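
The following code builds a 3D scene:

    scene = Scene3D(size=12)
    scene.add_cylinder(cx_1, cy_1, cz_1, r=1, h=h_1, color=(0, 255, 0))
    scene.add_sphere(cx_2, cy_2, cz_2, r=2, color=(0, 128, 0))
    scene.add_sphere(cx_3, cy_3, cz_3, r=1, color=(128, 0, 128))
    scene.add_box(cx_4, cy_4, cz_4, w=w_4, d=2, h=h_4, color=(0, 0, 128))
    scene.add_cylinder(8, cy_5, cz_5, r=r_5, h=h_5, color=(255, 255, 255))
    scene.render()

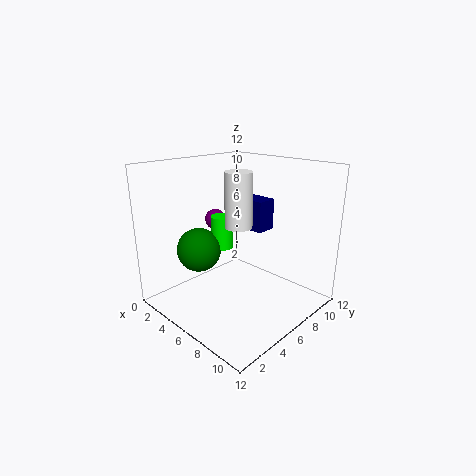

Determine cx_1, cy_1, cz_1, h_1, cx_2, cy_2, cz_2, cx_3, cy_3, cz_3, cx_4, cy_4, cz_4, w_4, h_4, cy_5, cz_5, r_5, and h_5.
cx_1 = 3; cy_1 = 7; cz_1 = 4; h_1 = 3; cx_2 = 2; cy_2 = 5; cz_2 = 4; cx_3 = 1; cy_3 = 8; cz_3 = 6; cx_4 = 1; cy_4 = 10; cz_4 = 5; w_4 = 4; h_4 = 3; cy_5 = 4; cz_5 = 8; r_5 = 1; h_5 = 4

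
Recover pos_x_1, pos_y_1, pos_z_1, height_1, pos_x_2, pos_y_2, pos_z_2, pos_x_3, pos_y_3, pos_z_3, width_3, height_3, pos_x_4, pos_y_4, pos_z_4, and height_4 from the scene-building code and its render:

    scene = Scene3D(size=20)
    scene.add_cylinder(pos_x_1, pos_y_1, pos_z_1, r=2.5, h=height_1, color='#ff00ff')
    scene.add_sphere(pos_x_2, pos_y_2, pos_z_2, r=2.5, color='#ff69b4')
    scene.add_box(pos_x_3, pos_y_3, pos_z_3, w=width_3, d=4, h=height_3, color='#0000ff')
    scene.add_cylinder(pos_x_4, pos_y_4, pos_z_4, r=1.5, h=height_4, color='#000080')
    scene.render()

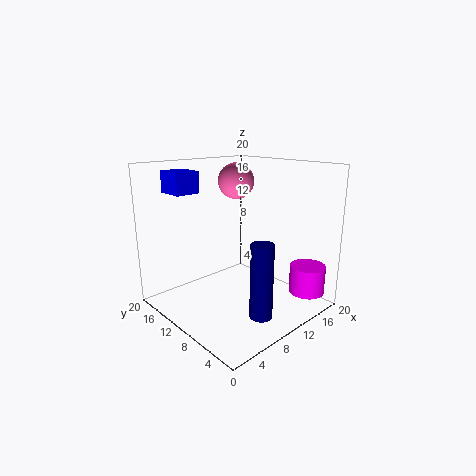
pos_x_1 = 17, pos_y_1 = 3, pos_z_1 = 2, height_1 = 4, pos_x_2 = 11.5, pos_y_2 = 12, pos_z_2 = 17.5, pos_x_3 = 3.5, pos_y_3 = 14.5, pos_z_3 = 16, width_3 = 3.5, height_3 = 3, pos_x_4 = 8.5, pos_y_4 = 4, pos_z_4 = 1, height_4 = 10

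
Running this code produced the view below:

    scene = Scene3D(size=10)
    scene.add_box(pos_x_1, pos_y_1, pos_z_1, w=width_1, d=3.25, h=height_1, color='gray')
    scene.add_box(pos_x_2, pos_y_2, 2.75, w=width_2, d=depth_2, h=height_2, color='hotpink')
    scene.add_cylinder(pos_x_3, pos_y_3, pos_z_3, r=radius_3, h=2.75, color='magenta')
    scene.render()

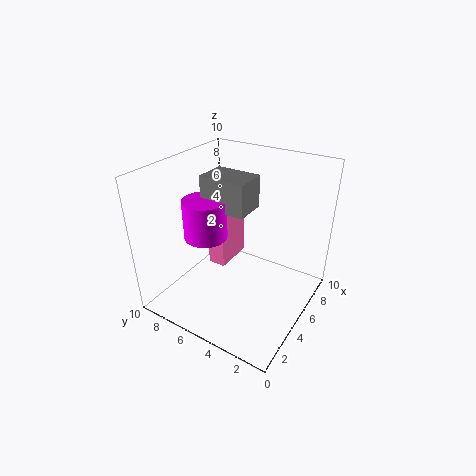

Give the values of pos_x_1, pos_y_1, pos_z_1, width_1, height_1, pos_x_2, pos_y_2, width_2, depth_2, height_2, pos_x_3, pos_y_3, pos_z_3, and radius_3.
pos_x_1 = 4.25
pos_y_1 = 4.25
pos_z_1 = 7
width_1 = 2.25
height_1 = 2.25
pos_x_2 = 4.25
pos_y_2 = 5.75
width_2 = 2.75
depth_2 = 1.25
height_2 = 4
pos_x_3 = 4
pos_y_3 = 7
pos_z_3 = 5
radius_3 = 1.5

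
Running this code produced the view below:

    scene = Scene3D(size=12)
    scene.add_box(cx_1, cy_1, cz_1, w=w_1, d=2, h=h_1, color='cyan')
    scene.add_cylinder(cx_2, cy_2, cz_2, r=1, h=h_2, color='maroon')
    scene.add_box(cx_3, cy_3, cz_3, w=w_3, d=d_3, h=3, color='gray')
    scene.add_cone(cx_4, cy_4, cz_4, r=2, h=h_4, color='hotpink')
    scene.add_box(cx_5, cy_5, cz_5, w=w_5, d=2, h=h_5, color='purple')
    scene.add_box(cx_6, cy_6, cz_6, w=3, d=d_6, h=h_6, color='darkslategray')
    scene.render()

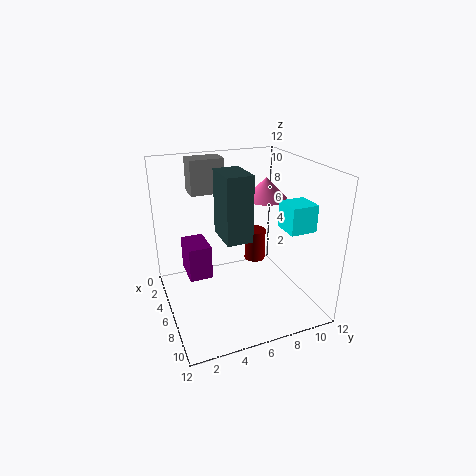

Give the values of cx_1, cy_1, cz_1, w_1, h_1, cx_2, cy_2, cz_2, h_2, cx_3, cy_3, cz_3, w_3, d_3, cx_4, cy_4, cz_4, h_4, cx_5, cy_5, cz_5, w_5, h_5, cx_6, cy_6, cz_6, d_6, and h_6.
cx_1 = 9; cy_1 = 8; cz_1 = 8; w_1 = 2; h_1 = 2; cx_2 = 3; cy_2 = 9; cz_2 = 2; h_2 = 3; cx_3 = 1; cy_3 = 3; cz_3 = 9; w_3 = 2; d_3 = 3; cx_4 = 3; cy_4 = 10; cz_4 = 8; h_4 = 2; cx_5 = 2; cy_5 = 2; cz_5 = 2; w_5 = 3; h_5 = 3; cx_6 = 6; cy_6 = 4; cz_6 = 7; d_6 = 2; h_6 = 5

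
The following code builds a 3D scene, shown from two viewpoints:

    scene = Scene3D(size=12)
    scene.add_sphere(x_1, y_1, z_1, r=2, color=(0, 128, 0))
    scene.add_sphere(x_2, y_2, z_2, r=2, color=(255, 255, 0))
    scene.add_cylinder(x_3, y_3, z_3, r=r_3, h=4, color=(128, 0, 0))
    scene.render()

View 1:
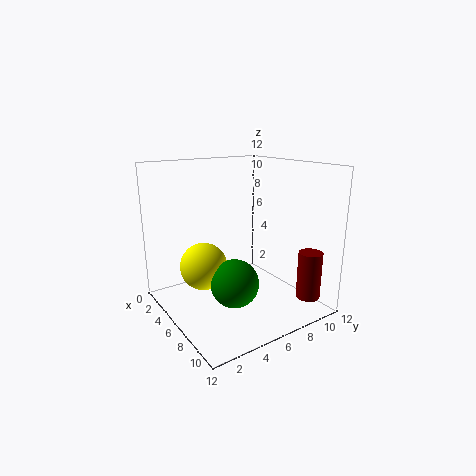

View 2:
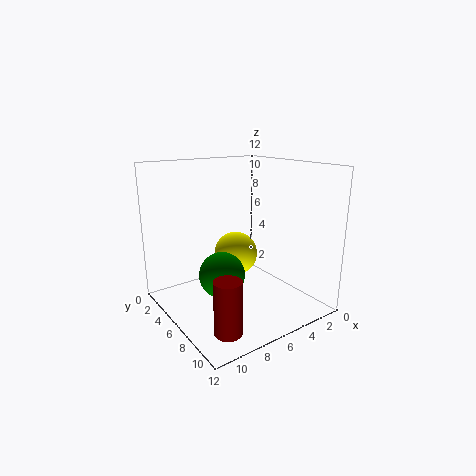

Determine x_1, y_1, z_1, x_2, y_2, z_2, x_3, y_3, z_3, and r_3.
x_1 = 7
y_1 = 5
z_1 = 2.5
x_2 = 4.5
y_2 = 3.5
z_2 = 3.5
x_3 = 10
y_3 = 10.5
z_3 = 1
r_3 = 1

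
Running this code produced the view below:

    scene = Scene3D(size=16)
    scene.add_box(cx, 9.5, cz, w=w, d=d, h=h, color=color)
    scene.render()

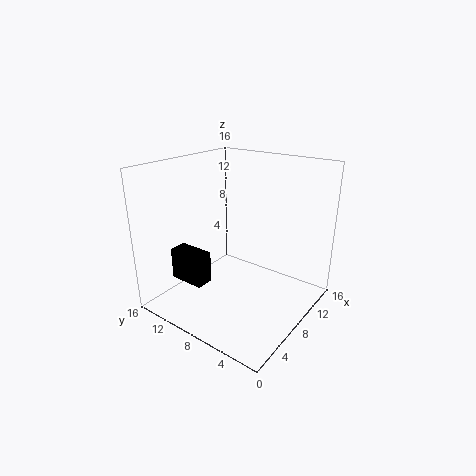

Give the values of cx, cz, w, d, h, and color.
cx = 3, cz = 3.5, w = 2, d = 4, h = 3.5, color = 'black'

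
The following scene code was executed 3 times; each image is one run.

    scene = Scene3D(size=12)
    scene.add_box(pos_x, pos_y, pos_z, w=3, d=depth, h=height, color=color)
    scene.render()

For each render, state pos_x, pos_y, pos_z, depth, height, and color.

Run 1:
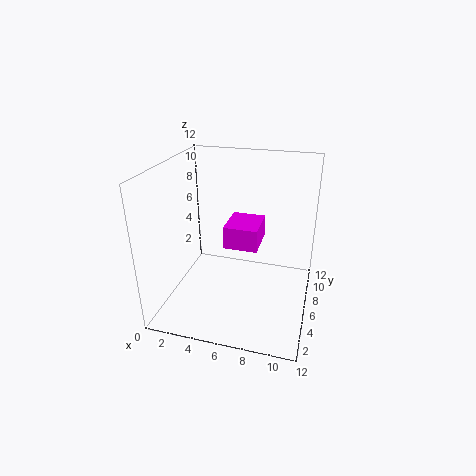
pos_x = 4.5, pos_y = 6.5, pos_z = 4.5, depth = 3.5, height = 2, color = 'magenta'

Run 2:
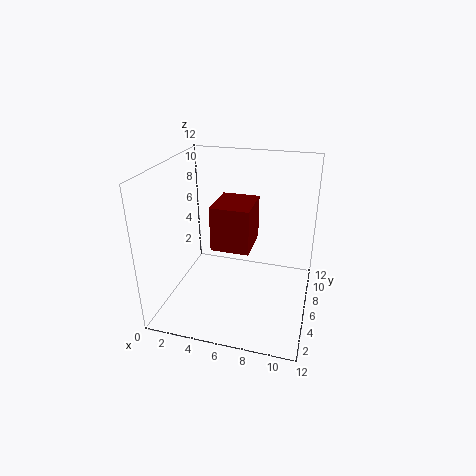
pos_x = 4.5, pos_y = 3.5, pos_z = 6, depth = 3.5, height = 3.5, color = 'maroon'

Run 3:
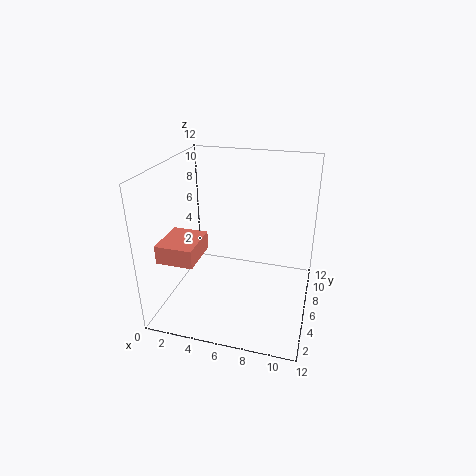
pos_x = 0.5, pos_y = 2, pos_z = 5, depth = 3.5, height = 1.5, color = 'salmon'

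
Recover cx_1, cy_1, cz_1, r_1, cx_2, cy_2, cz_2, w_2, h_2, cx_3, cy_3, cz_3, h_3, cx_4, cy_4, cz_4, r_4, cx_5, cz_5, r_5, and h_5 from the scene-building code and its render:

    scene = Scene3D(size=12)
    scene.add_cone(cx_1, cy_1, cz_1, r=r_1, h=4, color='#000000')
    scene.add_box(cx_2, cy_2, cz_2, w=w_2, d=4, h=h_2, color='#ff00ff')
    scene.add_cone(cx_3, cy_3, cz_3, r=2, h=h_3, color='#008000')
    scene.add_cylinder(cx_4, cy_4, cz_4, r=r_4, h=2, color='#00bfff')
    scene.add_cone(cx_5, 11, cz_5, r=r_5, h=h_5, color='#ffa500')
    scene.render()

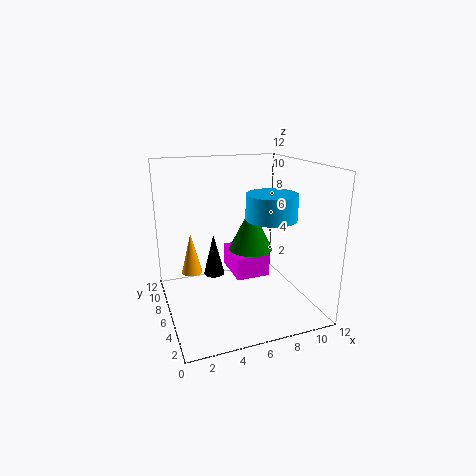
cx_1 = 5, cy_1 = 10, cz_1 = 1, r_1 = 1, cx_2 = 6, cy_2 = 6, cz_2 = 2, w_2 = 3, h_2 = 2, cx_3 = 8, cy_3 = 8, cz_3 = 4, h_3 = 4, cx_4 = 8, cy_4 = 4, cz_4 = 8, r_4 = 2, cx_5 = 3, cz_5 = 1, r_5 = 1, h_5 = 4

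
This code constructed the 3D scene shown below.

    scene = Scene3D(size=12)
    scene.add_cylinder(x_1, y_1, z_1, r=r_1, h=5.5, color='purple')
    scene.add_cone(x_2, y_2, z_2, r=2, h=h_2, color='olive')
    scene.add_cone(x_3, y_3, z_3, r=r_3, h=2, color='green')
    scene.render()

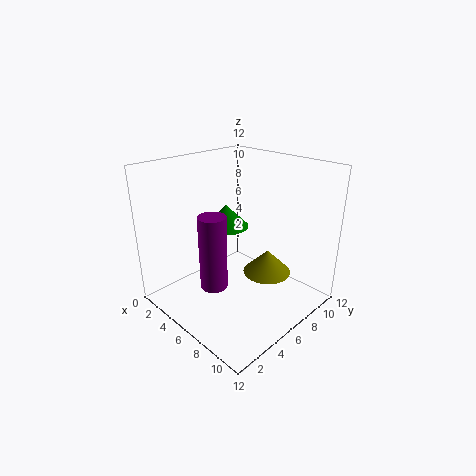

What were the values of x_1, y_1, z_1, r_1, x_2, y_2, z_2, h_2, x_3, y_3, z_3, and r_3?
x_1 = 7.5, y_1 = 2, z_1 = 4, r_1 = 1, x_2 = 8, y_2 = 7.5, z_2 = 3, h_2 = 2, x_3 = 3.5, y_3 = 7, z_3 = 6, r_3 = 2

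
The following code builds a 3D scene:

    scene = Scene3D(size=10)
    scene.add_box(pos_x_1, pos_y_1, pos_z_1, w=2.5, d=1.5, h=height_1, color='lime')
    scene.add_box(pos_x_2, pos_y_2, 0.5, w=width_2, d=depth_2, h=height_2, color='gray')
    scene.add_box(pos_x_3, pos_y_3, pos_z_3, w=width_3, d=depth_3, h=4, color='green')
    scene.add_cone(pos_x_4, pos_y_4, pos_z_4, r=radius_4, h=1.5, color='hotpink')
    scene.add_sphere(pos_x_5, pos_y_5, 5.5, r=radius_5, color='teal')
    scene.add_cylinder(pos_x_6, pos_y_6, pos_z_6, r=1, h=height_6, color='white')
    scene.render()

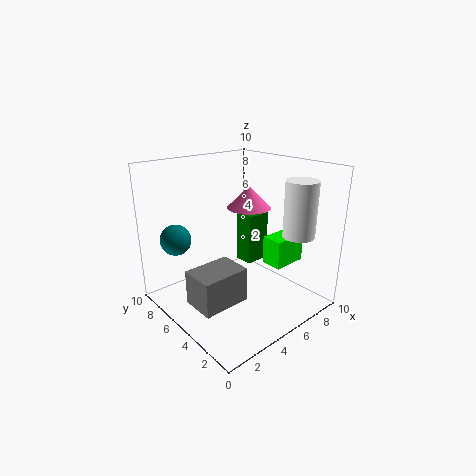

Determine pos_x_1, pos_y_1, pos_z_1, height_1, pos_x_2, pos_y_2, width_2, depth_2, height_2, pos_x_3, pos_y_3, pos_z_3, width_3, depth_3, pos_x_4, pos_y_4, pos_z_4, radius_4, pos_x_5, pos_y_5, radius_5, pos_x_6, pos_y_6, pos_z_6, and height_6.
pos_x_1 = 6.5; pos_y_1 = 2.5; pos_z_1 = 3; height_1 = 2; pos_x_2 = 1.5; pos_y_2 = 4; width_2 = 3.5; depth_2 = 2.5; height_2 = 2.5; pos_x_3 = 7.5; pos_y_3 = 6.5; pos_z_3 = 1.5; width_3 = 2; depth_3 = 1.5; pos_x_4 = 6; pos_y_4 = 5; pos_z_4 = 7; radius_4 = 1.5; pos_x_5 = 1; pos_y_5 = 6.5; radius_5 = 1; pos_x_6 = 6.5; pos_y_6 = 1; pos_z_6 = 6; height_6 = 3.5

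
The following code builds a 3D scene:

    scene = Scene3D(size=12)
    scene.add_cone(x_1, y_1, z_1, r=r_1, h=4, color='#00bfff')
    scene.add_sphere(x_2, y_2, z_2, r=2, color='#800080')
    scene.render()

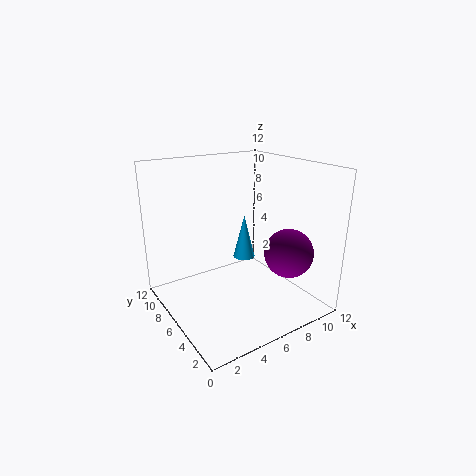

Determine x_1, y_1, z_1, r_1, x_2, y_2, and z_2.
x_1 = 8; y_1 = 8; z_1 = 3; r_1 = 1; x_2 = 9; y_2 = 3; z_2 = 5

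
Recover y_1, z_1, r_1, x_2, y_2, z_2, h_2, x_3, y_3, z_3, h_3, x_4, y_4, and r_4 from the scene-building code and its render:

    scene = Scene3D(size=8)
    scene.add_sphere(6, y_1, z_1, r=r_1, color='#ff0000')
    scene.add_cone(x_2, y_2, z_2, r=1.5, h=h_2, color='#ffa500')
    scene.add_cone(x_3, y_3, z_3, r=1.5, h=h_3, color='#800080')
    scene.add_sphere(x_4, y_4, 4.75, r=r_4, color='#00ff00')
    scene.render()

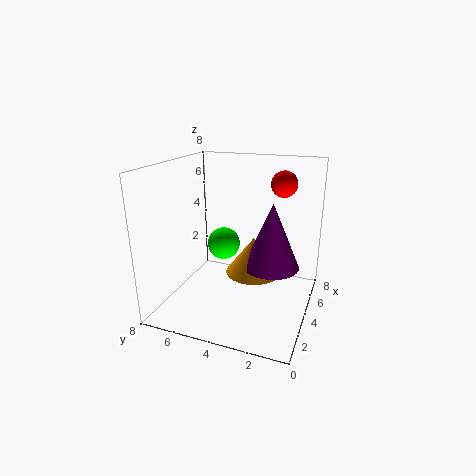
y_1 = 2, z_1 = 6.75, r_1 = 0.75, x_2 = 3.75, y_2 = 3, z_2 = 2.25, h_2 = 2, x_3 = 3.75, y_3 = 2, z_3 = 2.75, h_3 = 3.5, x_4 = 1.5, y_4 = 3.75, r_4 = 0.75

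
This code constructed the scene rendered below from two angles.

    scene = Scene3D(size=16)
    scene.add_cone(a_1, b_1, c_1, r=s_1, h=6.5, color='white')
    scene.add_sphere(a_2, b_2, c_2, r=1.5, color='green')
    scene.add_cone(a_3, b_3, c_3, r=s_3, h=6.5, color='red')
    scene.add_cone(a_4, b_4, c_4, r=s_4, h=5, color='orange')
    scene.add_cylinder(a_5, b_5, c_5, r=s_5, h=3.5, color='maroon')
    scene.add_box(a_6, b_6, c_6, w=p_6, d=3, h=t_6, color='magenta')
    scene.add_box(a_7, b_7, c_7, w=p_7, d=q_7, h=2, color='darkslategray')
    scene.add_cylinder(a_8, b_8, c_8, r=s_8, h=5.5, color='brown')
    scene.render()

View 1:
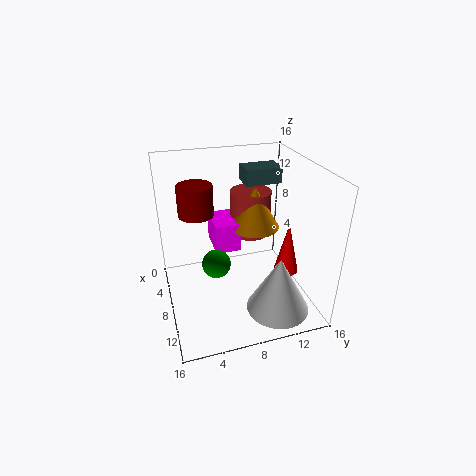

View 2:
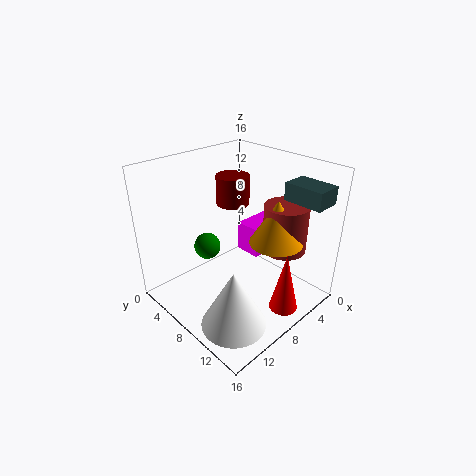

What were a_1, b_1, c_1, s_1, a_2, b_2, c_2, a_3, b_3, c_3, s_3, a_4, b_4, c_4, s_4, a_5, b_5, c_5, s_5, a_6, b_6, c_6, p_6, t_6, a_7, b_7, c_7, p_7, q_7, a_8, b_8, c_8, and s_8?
a_1 = 12, b_1 = 11.5, c_1 = 0.5, s_1 = 3.5, a_2 = 10, b_2 = 5, c_2 = 6.5, a_3 = 7.5, b_3 = 14.5, c_3 = 2, s_3 = 1.5, a_4 = 5, b_4 = 11, c_4 = 7.5, s_4 = 3, a_5 = 5, b_5 = 4, c_5 = 10, s_5 = 2, a_6 = 1.5, b_6 = 6, c_6 = 5, p_6 = 4.5, t_6 = 3.5, a_7 = 0.5, b_7 = 10.5, c_7 = 12, p_7 = 3, q_7 = 4.5, a_8 = 3.5, b_8 = 11, c_8 = 6, s_8 = 2.5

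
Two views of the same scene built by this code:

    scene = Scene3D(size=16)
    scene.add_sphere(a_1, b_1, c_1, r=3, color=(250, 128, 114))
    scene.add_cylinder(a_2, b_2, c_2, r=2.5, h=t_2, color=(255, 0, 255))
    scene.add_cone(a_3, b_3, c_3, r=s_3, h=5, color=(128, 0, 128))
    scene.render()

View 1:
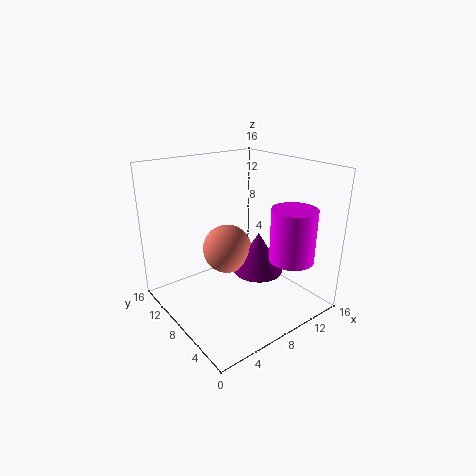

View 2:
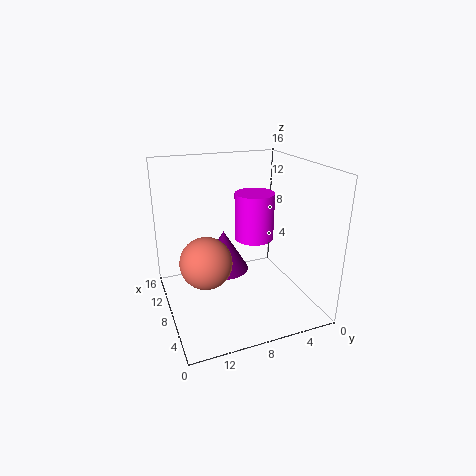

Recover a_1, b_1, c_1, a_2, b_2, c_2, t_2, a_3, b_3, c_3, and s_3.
a_1 = 9, b_1 = 11.5, c_1 = 5, a_2 = 12.5, b_2 = 4, c_2 = 5.5, t_2 = 6, a_3 = 11.5, b_3 = 8.5, c_3 = 2.5, s_3 = 3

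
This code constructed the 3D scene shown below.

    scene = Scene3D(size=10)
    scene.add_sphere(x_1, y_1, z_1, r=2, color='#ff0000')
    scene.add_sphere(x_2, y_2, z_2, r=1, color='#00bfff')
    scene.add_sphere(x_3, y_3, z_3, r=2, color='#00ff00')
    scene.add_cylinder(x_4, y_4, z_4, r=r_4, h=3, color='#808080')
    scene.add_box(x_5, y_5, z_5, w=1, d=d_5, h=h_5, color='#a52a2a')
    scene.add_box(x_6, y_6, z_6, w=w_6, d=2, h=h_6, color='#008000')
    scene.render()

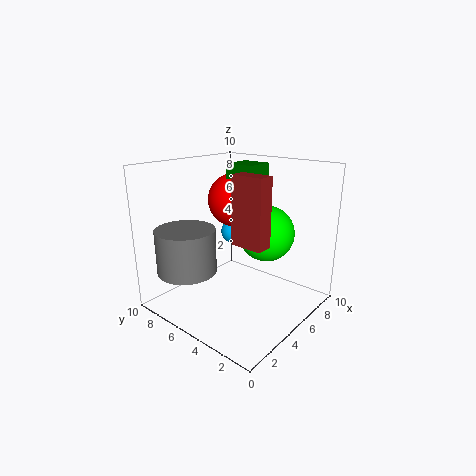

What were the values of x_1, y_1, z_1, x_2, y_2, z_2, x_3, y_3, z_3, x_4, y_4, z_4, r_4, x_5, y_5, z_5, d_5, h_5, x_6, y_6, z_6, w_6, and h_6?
x_1 = 7; y_1 = 7; z_1 = 7; x_2 = 8; y_2 = 8; z_2 = 4; x_3 = 7; y_3 = 4; z_3 = 5; x_4 = 2; y_4 = 7; z_4 = 3; r_4 = 2; x_5 = 2; y_5 = 1; z_5 = 6; d_5 = 2; h_5 = 4; x_6 = 5; y_6 = 4; z_6 = 9; w_6 = 2; h_6 = 1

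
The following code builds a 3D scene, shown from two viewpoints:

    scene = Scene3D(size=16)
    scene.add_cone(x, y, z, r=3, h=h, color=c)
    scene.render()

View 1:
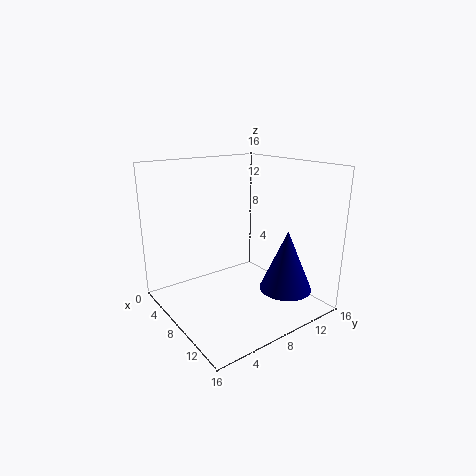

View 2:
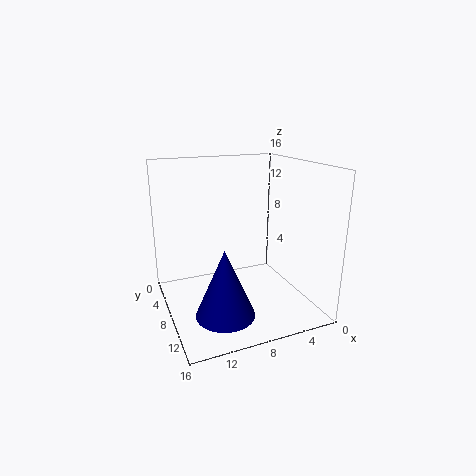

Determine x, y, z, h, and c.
x = 11.25, y = 12.5, z = 1.75, h = 7, c = 'navy'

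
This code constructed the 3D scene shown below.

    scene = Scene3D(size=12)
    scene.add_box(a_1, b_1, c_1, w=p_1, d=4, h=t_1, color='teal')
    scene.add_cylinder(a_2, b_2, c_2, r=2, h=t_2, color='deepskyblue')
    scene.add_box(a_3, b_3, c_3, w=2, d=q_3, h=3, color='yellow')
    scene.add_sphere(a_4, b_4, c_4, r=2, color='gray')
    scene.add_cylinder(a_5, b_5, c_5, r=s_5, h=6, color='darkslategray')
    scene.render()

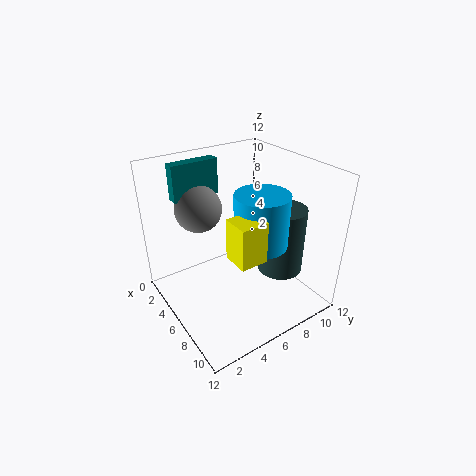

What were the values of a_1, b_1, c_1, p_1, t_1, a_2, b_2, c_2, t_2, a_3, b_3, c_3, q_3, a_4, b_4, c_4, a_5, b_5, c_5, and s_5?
a_1 = 2, b_1 = 2, c_1 = 9, p_1 = 1, t_1 = 3, a_2 = 9, b_2 = 6, c_2 = 7, t_2 = 4, a_3 = 9, b_3 = 3, c_3 = 7, q_3 = 2, a_4 = 3, b_4 = 4, c_4 = 8, a_5 = 7, b_5 = 10, c_5 = 2, s_5 = 2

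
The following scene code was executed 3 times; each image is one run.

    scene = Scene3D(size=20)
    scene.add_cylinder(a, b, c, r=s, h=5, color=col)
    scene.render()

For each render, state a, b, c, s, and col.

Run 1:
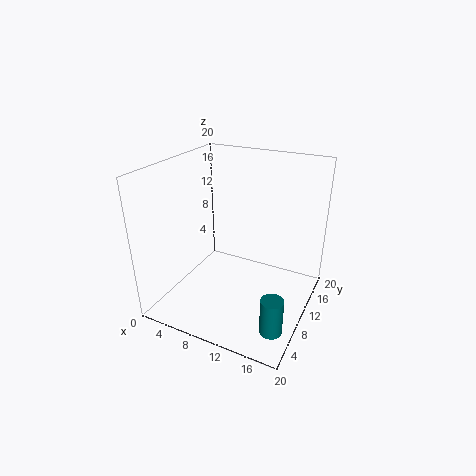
a = 17.25
b = 5
c = 0.25
s = 1.5
col = 'teal'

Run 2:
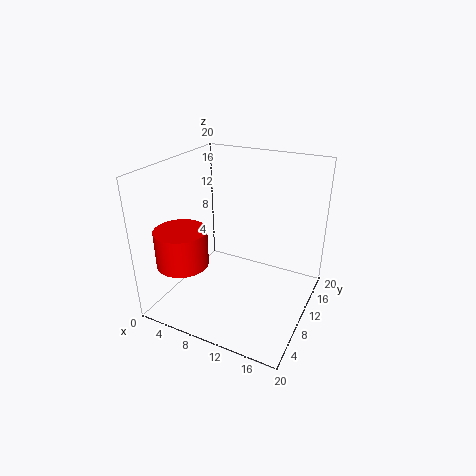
a = 4.25
b = 4.75
c = 7.25
s = 3.5
col = 'red'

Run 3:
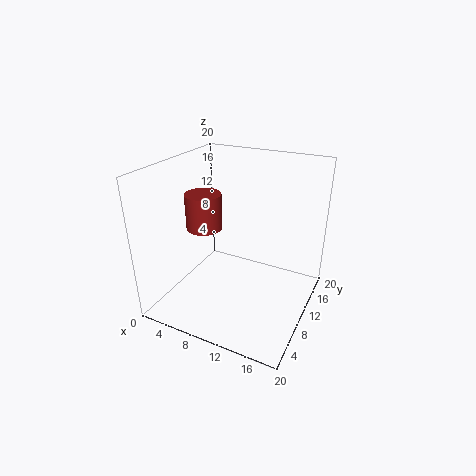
a = 5.25
b = 9
c = 11
s = 2.5
col = 'brown'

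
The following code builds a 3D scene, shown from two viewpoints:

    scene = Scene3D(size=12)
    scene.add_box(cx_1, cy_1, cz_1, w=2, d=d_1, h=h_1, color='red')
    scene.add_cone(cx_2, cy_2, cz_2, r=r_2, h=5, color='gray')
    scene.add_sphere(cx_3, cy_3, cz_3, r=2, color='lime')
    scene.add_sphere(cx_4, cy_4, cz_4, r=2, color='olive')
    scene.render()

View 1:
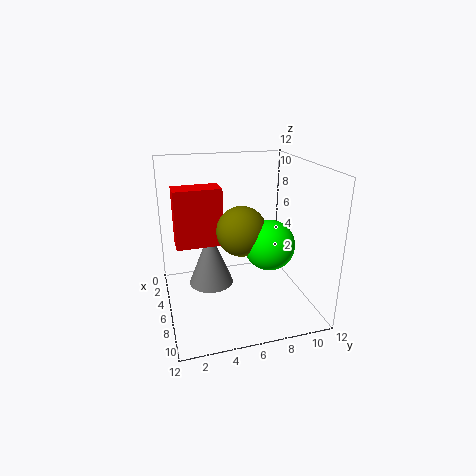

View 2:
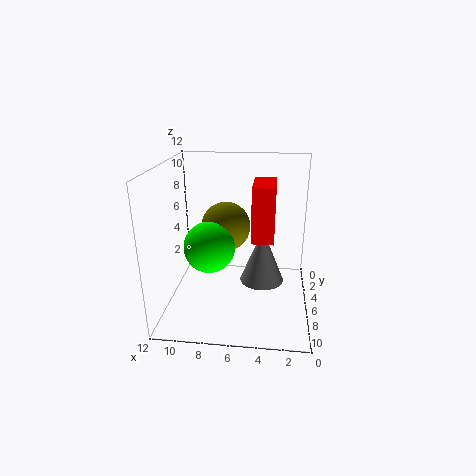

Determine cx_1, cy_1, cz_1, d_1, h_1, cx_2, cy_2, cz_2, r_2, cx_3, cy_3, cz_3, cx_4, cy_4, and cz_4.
cx_1 = 3, cy_1 = 1, cz_1 = 5, d_1 = 4, h_1 = 5, cx_2 = 4, cy_2 = 4, cz_2 = 1, r_2 = 2, cx_3 = 8, cy_3 = 8, cz_3 = 6, cx_4 = 7, cy_4 = 6, cz_4 = 7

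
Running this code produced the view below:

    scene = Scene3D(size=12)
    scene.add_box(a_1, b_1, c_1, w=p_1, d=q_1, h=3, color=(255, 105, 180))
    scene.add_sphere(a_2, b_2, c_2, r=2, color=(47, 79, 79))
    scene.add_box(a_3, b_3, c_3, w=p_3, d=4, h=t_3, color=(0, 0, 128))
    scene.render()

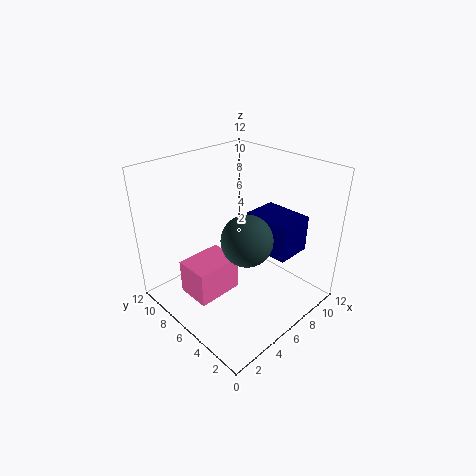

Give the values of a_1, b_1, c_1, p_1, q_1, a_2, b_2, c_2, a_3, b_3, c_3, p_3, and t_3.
a_1 = 2
b_1 = 6
c_1 = 1
p_1 = 4
q_1 = 3
a_2 = 5
b_2 = 4
c_2 = 7
a_3 = 7
b_3 = 2
c_3 = 5
p_3 = 3
t_3 = 3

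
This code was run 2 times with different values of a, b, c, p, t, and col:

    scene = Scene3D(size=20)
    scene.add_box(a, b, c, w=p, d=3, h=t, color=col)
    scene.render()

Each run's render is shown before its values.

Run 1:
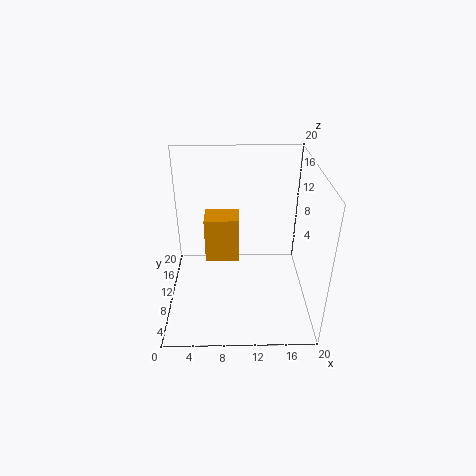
a = 6, b = 4, c = 10.5, p = 4, t = 5.5, col = 'orange'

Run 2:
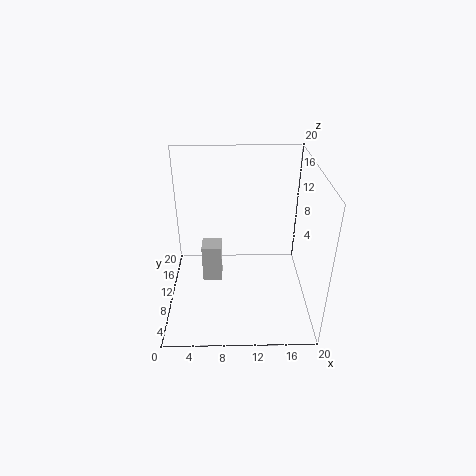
a = 4.5, b = 12.5, c = 0.5, p = 3, t = 6, col = 'lightgray'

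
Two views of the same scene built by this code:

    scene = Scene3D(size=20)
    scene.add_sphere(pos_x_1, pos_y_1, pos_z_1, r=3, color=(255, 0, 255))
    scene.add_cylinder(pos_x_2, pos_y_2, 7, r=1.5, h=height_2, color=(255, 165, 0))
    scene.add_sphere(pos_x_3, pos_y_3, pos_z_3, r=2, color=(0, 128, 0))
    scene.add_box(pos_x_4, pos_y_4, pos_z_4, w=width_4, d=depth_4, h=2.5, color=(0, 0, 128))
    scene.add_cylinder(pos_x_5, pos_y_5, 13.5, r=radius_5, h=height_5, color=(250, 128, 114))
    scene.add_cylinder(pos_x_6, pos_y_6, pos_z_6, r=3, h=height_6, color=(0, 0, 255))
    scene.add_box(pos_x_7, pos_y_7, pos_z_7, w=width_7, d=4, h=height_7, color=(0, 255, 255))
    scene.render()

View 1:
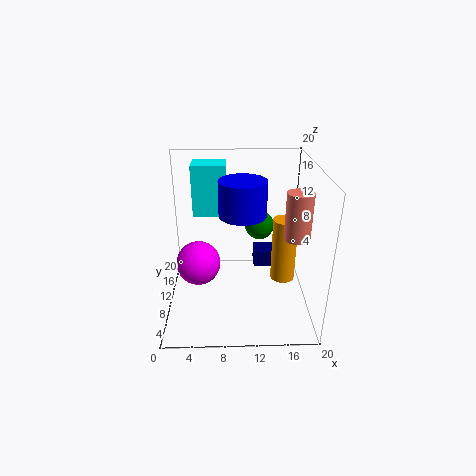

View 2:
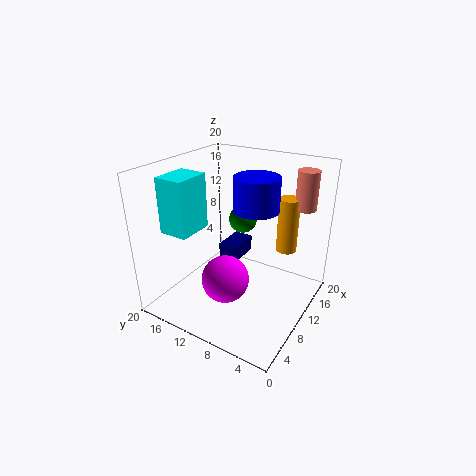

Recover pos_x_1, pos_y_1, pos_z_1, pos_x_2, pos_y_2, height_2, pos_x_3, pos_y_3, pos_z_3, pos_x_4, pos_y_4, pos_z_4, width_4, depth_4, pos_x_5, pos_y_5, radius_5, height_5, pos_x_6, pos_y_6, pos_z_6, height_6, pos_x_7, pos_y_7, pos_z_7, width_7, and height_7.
pos_x_1 = 4.5; pos_y_1 = 8.5; pos_z_1 = 7; pos_x_2 = 15.5; pos_y_2 = 5; height_2 = 8; pos_x_3 = 13; pos_y_3 = 11; pos_z_3 = 11.5; pos_x_4 = 12.5; pos_y_4 = 12; pos_z_4 = 4; width_4 = 5; depth_4 = 3; pos_x_5 = 16.5; pos_y_5 = 3; radius_5 = 1.5; height_5 = 5.5; pos_x_6 = 10.5; pos_y_6 = 7.5; pos_z_6 = 14.5; height_6 = 4.5; pos_x_7 = 3.5; pos_y_7 = 14; pos_z_7 = 11.5; width_7 = 5; height_7 = 7.5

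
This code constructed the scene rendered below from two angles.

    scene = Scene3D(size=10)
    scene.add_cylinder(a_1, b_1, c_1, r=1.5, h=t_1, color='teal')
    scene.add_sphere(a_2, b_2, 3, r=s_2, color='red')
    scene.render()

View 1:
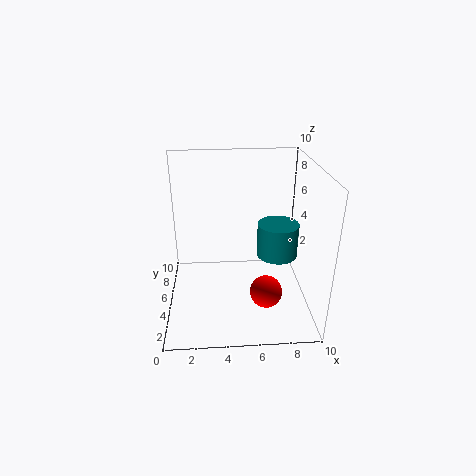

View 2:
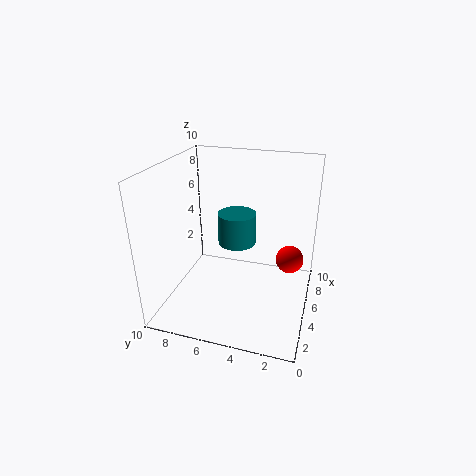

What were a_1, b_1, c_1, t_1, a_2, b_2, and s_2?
a_1 = 8, b_1 = 6, c_1 = 3, t_1 = 2.5, a_2 = 6.5, b_2 = 1.5, s_2 = 1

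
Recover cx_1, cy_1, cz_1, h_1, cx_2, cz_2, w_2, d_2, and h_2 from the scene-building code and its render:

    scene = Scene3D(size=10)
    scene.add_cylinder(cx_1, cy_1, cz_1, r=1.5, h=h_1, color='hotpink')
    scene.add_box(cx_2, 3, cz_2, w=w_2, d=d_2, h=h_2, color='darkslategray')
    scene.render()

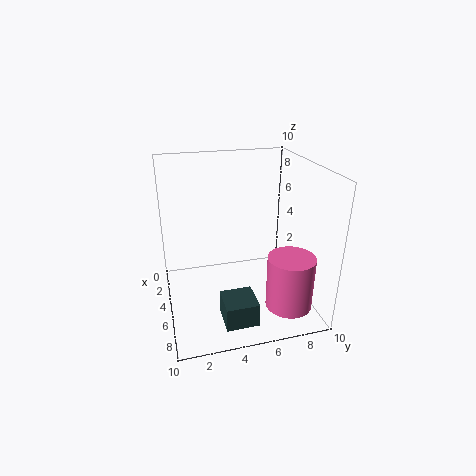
cx_1 = 8.5; cy_1 = 7.5; cz_1 = 1.5; h_1 = 3.5; cx_2 = 8; cz_2 = 1.5; w_2 = 2; d_2 = 2; h_2 = 1.5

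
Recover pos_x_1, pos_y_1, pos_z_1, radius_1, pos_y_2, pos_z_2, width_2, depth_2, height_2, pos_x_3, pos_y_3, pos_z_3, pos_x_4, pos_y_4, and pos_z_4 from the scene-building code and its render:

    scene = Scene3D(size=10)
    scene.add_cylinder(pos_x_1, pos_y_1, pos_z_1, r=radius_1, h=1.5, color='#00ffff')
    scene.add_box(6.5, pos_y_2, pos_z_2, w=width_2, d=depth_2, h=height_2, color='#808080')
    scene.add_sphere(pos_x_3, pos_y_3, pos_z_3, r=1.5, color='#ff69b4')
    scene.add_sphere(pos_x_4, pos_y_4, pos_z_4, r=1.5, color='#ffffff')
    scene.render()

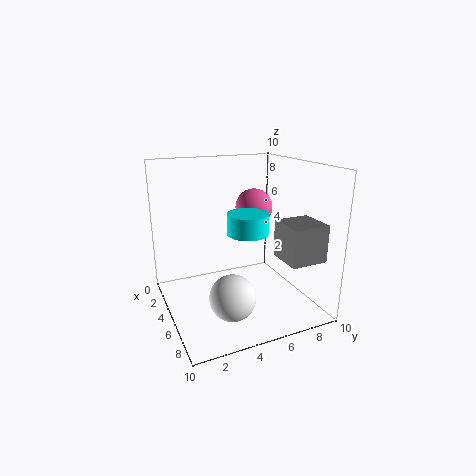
pos_x_1 = 4.5; pos_y_1 = 6; pos_z_1 = 5; radius_1 = 1.5; pos_y_2 = 7; pos_z_2 = 4; width_2 = 2.5; depth_2 = 2.5; height_2 = 2.5; pos_x_3 = 1.5; pos_y_3 = 8; pos_z_3 = 6; pos_x_4 = 7.5; pos_y_4 = 3.5; pos_z_4 = 2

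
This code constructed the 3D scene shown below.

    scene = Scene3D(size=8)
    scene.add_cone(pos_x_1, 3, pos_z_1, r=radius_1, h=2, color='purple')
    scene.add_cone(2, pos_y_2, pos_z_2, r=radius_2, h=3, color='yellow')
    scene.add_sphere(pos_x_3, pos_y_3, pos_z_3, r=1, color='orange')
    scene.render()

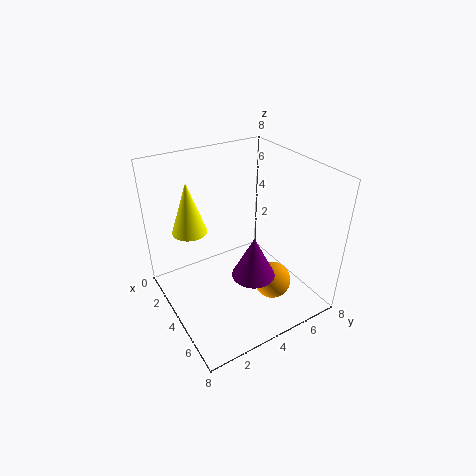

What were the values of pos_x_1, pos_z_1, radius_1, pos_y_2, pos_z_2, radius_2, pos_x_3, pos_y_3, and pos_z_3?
pos_x_1 = 7; pos_z_1 = 4; radius_1 = 1; pos_y_2 = 2; pos_z_2 = 4; radius_2 = 1; pos_x_3 = 6; pos_y_3 = 5; pos_z_3 = 2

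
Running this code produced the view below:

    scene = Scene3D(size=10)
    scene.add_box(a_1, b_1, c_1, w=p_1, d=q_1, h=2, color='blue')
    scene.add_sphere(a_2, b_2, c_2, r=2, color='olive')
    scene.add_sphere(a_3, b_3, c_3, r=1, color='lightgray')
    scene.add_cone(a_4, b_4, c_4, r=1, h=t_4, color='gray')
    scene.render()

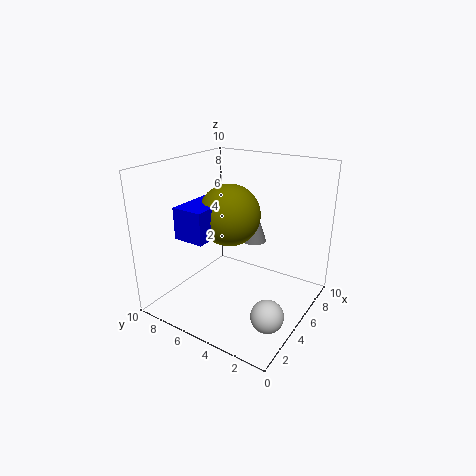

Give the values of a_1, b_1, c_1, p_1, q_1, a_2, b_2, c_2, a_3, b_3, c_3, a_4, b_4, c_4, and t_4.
a_1 = 1; b_1 = 5; c_1 = 6; p_1 = 3; q_1 = 2; a_2 = 4; b_2 = 5; c_2 = 7; a_3 = 2; b_3 = 1; c_3 = 2; a_4 = 9; b_4 = 6; c_4 = 3; t_4 = 3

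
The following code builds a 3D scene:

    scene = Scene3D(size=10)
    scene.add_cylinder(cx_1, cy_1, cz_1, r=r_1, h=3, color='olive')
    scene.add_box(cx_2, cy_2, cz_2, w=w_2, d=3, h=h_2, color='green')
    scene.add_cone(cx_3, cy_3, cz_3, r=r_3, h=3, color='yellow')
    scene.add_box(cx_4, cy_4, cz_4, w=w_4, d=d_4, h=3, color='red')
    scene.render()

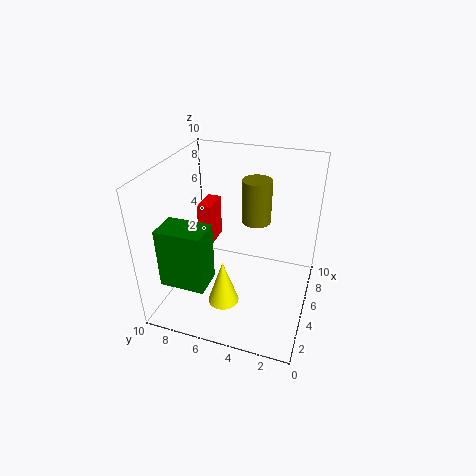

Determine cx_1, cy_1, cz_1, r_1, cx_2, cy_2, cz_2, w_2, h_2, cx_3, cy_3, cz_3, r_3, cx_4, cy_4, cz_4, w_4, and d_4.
cx_1 = 6; cy_1 = 4; cz_1 = 6; r_1 = 1; cx_2 = 1; cy_2 = 6; cz_2 = 3; w_2 = 2; h_2 = 4; cx_3 = 2; cy_3 = 5; cz_3 = 2; r_3 = 1; cx_4 = 5; cy_4 = 7; cz_4 = 4; w_4 = 2; d_4 = 1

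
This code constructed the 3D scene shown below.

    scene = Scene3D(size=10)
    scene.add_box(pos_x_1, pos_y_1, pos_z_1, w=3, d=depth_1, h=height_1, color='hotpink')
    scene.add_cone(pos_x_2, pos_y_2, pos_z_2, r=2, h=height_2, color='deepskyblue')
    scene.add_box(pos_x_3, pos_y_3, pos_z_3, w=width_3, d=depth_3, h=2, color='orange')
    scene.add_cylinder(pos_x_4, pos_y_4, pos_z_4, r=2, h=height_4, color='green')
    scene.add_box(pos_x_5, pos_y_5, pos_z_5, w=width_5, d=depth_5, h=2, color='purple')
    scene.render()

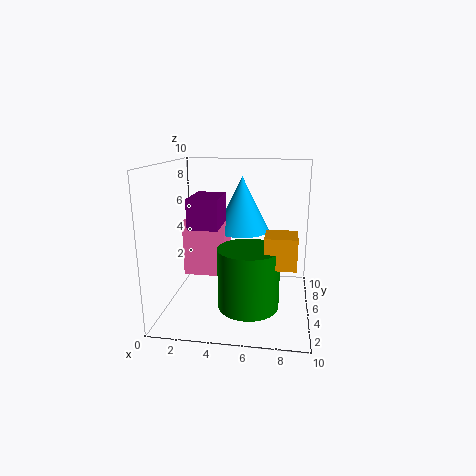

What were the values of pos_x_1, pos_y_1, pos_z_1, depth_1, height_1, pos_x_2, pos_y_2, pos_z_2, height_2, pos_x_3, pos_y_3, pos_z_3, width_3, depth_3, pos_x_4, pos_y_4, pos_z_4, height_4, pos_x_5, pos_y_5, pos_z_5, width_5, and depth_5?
pos_x_1 = 1
pos_y_1 = 5
pos_z_1 = 2
depth_1 = 3
height_1 = 4
pos_x_2 = 5
pos_y_2 = 7
pos_z_2 = 5
height_2 = 4
pos_x_3 = 7
pos_y_3 = 2
pos_z_3 = 4
width_3 = 2
depth_3 = 2
pos_x_4 = 6
pos_y_4 = 3
pos_z_4 = 1
height_4 = 4
pos_x_5 = 2
pos_y_5 = 3
pos_z_5 = 6
width_5 = 2
depth_5 = 3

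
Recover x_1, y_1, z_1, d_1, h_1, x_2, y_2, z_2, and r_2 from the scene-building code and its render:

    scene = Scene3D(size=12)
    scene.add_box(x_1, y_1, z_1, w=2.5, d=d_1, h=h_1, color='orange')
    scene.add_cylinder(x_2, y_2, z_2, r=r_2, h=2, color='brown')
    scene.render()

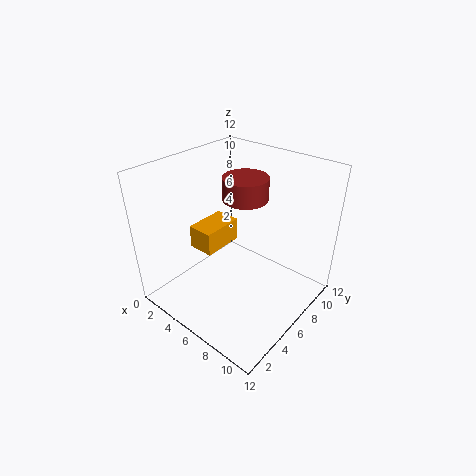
x_1 = 0.25
y_1 = 5.75
z_1 = 2.75
d_1 = 4
h_1 = 2.25
x_2 = 4.75
y_2 = 8.5
z_2 = 8.25
r_2 = 2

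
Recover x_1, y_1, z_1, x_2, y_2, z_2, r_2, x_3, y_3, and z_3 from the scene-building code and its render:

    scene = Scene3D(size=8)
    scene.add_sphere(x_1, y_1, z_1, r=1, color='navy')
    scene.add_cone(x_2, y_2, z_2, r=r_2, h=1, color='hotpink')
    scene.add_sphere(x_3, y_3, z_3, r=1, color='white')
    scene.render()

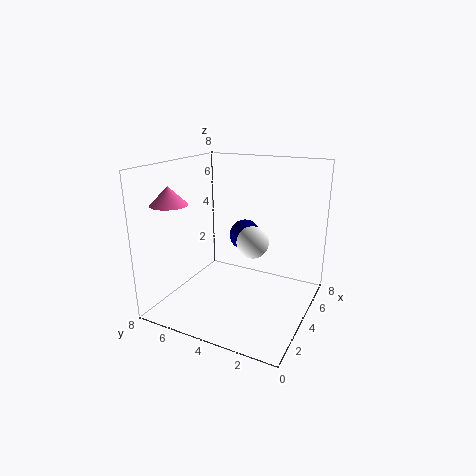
x_1 = 7; y_1 = 5; z_1 = 3; x_2 = 2; y_2 = 7; z_2 = 6; r_2 = 1; x_3 = 6; y_3 = 4; z_3 = 3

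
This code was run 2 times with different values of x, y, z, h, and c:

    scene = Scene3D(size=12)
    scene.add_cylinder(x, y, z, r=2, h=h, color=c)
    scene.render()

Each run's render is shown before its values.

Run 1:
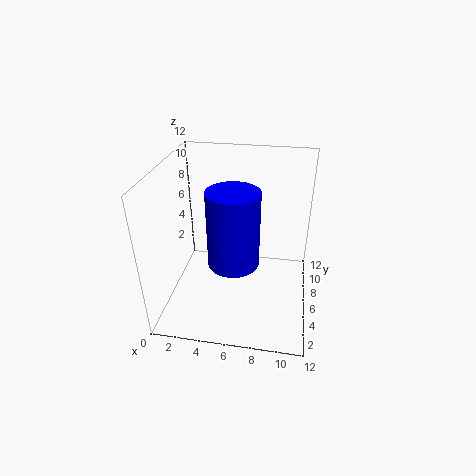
x = 6; y = 4; z = 5; h = 6; c = 'blue'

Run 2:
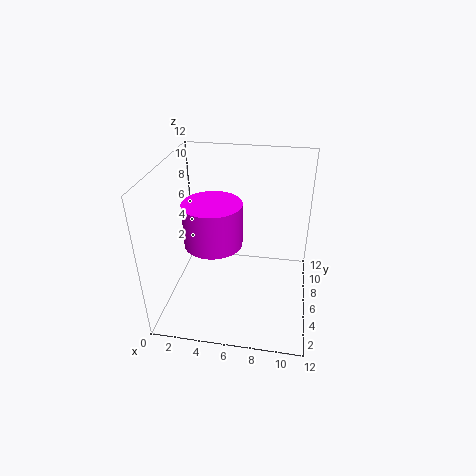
x = 5; y = 2; z = 8; h = 3; c = 'magenta'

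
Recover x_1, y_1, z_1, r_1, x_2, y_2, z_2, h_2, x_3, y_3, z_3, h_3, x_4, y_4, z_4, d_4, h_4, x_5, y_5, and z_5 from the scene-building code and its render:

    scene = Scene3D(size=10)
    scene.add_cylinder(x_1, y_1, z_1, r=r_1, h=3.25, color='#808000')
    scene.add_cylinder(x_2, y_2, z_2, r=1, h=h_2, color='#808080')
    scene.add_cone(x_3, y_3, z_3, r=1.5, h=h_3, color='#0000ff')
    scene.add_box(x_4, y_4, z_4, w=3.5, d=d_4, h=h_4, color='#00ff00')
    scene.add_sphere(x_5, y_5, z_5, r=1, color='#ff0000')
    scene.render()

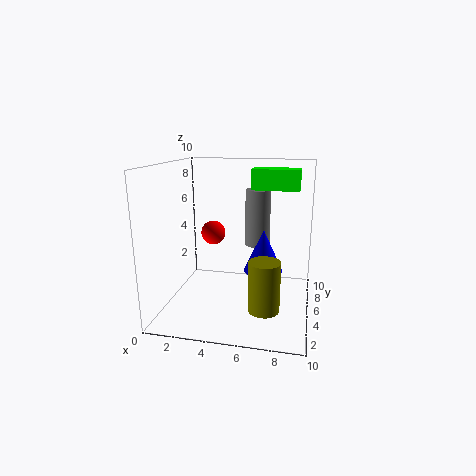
x_1 = 7.25; y_1 = 2.25; z_1 = 1.25; r_1 = 1; x_2 = 5.75; y_2 = 9; z_2 = 3.25; h_2 = 4.5; x_3 = 6.5; y_3 = 7.25; z_3 = 1.75; h_3 = 3.25; x_4 = 5.5; y_4 = 7; z_4 = 8; d_4 = 1.75; h_4 = 1.5; x_5 = 2; y_5 = 9; z_5 = 4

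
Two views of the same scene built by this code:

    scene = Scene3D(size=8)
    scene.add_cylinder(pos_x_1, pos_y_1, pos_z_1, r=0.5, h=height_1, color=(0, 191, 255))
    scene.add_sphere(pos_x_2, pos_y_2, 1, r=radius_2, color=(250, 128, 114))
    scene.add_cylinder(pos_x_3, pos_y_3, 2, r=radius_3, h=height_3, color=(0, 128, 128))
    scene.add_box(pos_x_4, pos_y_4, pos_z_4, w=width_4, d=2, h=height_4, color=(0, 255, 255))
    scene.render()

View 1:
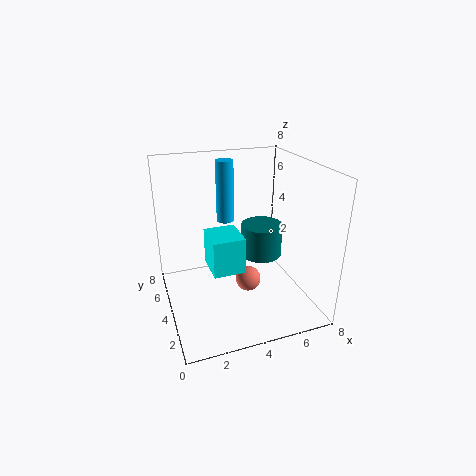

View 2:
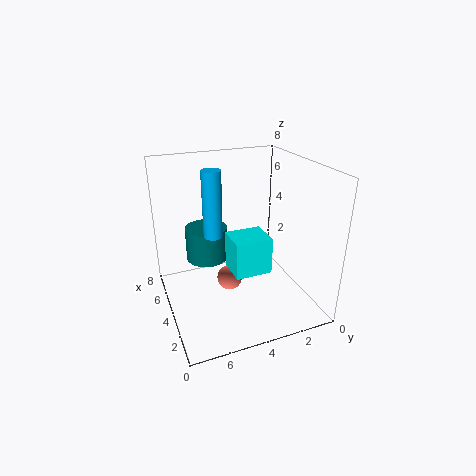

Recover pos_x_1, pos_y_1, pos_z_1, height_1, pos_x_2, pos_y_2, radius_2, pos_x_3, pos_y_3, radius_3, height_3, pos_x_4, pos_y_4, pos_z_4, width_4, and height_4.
pos_x_1 = 3.75
pos_y_1 = 5.5
pos_z_1 = 4.5
height_1 = 3.5
pos_x_2 = 4.75
pos_y_2 = 4.25
radius_2 = 0.75
pos_x_3 = 6
pos_y_3 = 5.25
radius_3 = 1.25
height_3 = 2
pos_x_4 = 2.25
pos_y_4 = 2.75
pos_z_4 = 2.5
width_4 = 1.75
height_4 = 2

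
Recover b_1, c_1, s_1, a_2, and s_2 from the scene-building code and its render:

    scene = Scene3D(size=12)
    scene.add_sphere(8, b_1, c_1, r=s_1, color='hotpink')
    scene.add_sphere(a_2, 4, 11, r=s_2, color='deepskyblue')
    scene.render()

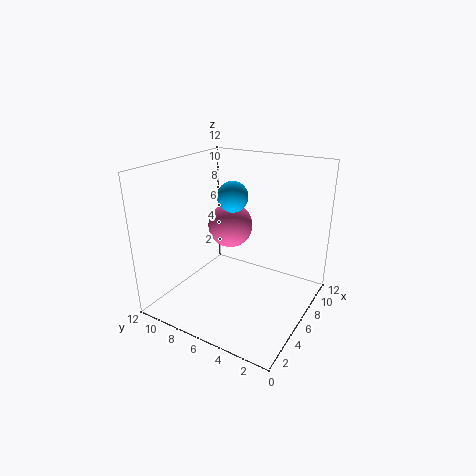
b_1 = 8
c_1 = 6
s_1 = 2
a_2 = 2
s_2 = 1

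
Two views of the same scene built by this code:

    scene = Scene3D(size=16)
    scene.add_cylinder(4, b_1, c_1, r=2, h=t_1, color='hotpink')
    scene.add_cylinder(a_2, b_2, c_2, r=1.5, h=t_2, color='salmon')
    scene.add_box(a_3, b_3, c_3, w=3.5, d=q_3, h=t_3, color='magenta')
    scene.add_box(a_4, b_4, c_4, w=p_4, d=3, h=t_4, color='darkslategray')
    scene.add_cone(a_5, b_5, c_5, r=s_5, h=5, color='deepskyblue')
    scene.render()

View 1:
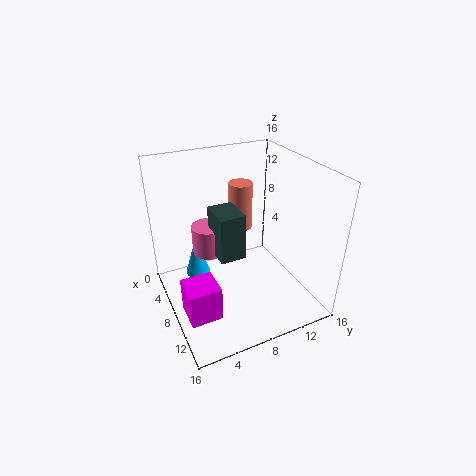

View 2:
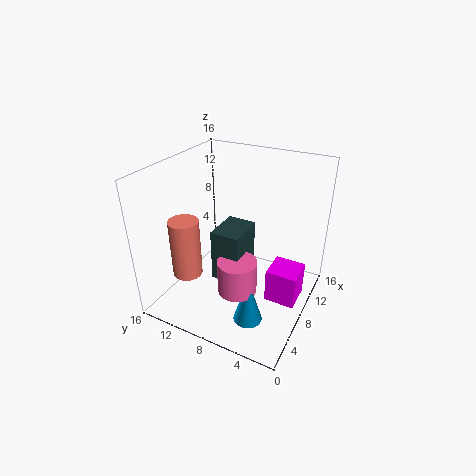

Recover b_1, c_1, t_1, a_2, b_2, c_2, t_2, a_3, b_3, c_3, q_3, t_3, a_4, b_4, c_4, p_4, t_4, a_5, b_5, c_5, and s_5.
b_1 = 6, c_1 = 4.5, t_1 = 3.5, a_2 = 2.5, b_2 = 11, c_2 = 6, t_2 = 6, a_3 = 8, b_3 = 1, c_3 = 0.5, q_3 = 3.5, t_3 = 4, a_4 = 4, b_4 = 6, c_4 = 5, p_4 = 4, t_4 = 5.5, a_5 = 3.5, b_5 = 4.5, c_5 = 1.5, s_5 = 1.5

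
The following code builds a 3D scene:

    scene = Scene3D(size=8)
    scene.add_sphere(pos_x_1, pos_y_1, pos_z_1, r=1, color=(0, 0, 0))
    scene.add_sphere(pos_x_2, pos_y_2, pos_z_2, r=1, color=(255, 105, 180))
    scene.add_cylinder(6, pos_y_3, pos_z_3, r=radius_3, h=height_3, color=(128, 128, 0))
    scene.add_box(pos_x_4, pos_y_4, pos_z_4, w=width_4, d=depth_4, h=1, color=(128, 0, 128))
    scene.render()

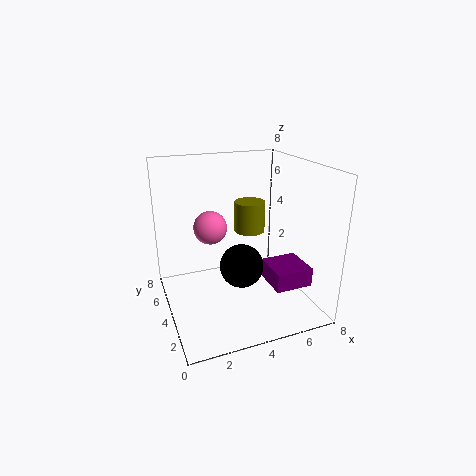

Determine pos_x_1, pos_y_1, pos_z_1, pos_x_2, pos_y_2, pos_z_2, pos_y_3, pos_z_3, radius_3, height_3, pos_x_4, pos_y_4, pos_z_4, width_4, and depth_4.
pos_x_1 = 3, pos_y_1 = 1, pos_z_1 = 4, pos_x_2 = 3, pos_y_2 = 6, pos_z_2 = 4, pos_y_3 = 7, pos_z_3 = 3, radius_3 = 1, height_3 = 2, pos_x_4 = 5, pos_y_4 = 1, pos_z_4 = 2, width_4 = 2, depth_4 = 2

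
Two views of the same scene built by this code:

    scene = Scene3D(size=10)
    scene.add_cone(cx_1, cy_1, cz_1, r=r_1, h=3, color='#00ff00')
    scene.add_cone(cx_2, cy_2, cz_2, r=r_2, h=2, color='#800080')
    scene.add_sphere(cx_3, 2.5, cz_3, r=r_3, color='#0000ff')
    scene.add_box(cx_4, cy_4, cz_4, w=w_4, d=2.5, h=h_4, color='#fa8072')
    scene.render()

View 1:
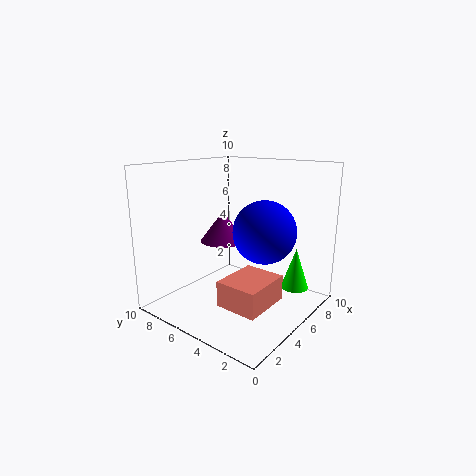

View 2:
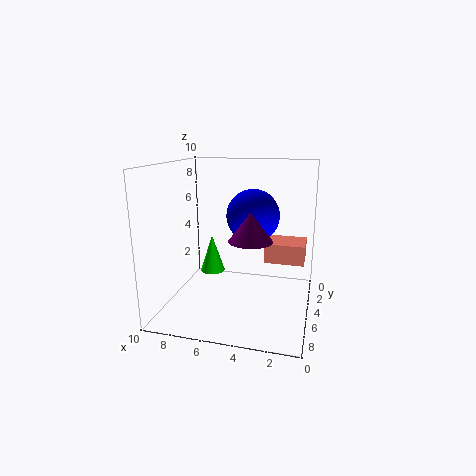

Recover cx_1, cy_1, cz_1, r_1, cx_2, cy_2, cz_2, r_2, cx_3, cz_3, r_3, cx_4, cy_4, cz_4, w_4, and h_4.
cx_1 = 8
cy_1 = 2
cz_1 = 1
r_1 = 1
cx_2 = 4
cy_2 = 5.5
cz_2 = 5
r_2 = 1.5
cx_3 = 4.5
cz_3 = 6
r_3 = 2
cx_4 = 0.5
cy_4 = 0.5
cz_4 = 2.5
w_4 = 3
h_4 = 1.5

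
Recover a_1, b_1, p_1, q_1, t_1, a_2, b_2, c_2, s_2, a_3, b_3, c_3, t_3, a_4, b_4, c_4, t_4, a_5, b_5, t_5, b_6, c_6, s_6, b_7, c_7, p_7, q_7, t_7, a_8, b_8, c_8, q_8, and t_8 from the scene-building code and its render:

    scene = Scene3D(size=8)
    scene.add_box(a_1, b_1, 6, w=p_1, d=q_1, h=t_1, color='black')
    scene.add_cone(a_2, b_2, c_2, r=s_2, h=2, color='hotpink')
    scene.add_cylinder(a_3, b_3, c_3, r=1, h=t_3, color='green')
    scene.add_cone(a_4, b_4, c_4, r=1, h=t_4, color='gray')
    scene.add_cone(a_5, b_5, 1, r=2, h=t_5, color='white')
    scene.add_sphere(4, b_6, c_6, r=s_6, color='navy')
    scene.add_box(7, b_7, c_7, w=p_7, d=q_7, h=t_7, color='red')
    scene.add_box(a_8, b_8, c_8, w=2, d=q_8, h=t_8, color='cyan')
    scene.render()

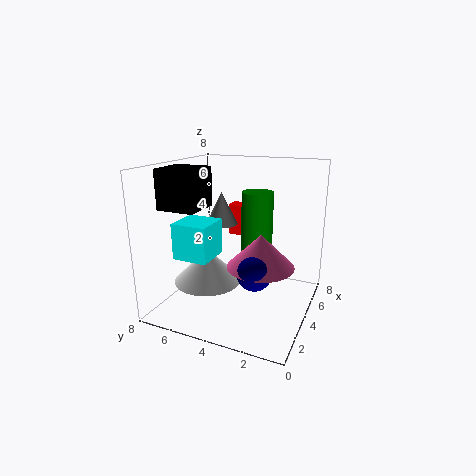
a_1 = 1
b_1 = 5
p_1 = 2
q_1 = 2
t_1 = 2
a_2 = 5
b_2 = 3
c_2 = 2
s_2 = 2
a_3 = 7
b_3 = 4
c_3 = 2
t_3 = 4
a_4 = 6
b_4 = 6
c_4 = 4
t_4 = 2
a_5 = 4
b_5 = 6
t_5 = 2
b_6 = 3
c_6 = 2
s_6 = 1
b_7 = 5
c_7 = 3
p_7 = 1
q_7 = 1
t_7 = 2
a_8 = 2
b_8 = 5
c_8 = 3
q_8 = 2
t_8 = 2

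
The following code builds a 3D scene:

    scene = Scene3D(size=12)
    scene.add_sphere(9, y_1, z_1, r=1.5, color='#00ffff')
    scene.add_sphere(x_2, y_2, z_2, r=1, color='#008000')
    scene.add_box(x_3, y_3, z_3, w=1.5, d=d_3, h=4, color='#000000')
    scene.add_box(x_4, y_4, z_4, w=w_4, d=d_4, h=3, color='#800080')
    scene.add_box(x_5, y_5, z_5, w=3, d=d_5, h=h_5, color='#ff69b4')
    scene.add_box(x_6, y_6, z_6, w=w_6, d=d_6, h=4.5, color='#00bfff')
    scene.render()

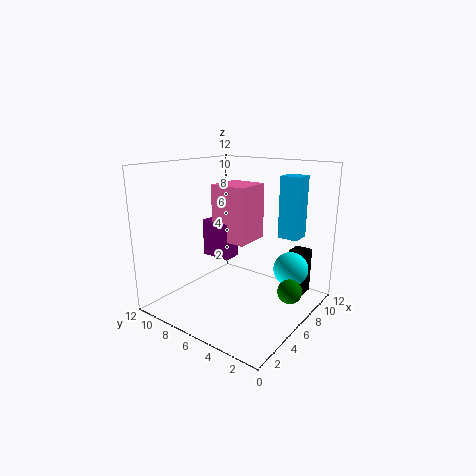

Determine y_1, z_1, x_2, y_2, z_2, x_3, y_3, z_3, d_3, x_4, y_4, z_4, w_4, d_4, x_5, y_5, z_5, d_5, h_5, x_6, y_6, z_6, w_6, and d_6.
y_1 = 2.5; z_1 = 3; x_2 = 7; y_2 = 1.5; z_2 = 2; x_3 = 9.5; y_3 = 1.5; z_3 = 0.5; d_3 = 1.5; x_4 = 4.5; y_4 = 6; z_4 = 4.5; w_4 = 1.5; d_4 = 2.5; x_5 = 4.5; y_5 = 4.5; z_5 = 6; d_5 = 3; h_5 = 4.5; x_6 = 5.5; y_6 = 0.5; z_6 = 7; w_6 = 1.5; d_6 = 1.5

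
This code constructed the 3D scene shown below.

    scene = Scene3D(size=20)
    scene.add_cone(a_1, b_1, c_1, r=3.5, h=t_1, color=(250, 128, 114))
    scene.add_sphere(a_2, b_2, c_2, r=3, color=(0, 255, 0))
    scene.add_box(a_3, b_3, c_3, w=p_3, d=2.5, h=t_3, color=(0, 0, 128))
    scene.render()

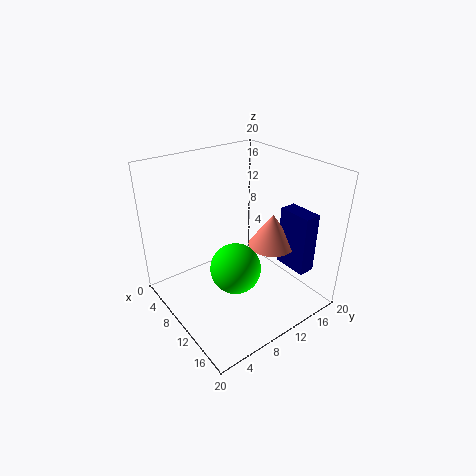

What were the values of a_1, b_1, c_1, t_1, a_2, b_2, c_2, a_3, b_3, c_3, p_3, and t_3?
a_1 = 10.5
b_1 = 16
c_1 = 7
t_1 = 5
a_2 = 15.5
b_2 = 5.5
c_2 = 10
a_3 = 11
b_3 = 17
c_3 = 4
p_3 = 5
t_3 = 9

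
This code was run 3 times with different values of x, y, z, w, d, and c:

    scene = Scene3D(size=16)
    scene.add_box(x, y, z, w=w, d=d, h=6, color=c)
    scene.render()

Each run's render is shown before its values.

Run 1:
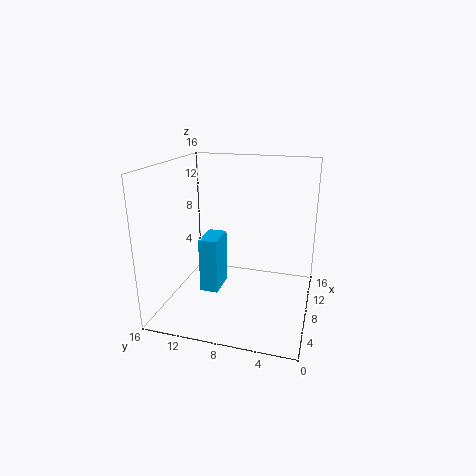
x = 5, y = 9.5, z = 2.5, w = 3.5, d = 2, c = 'deepskyblue'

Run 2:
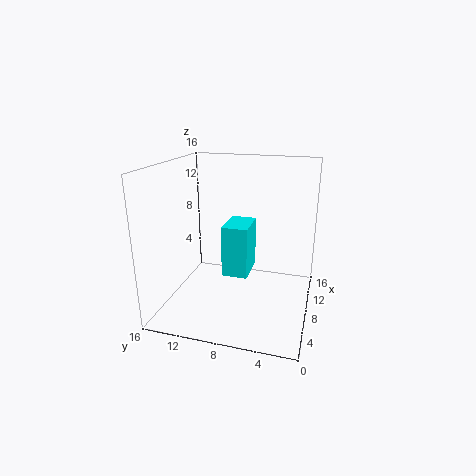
x = 8, y = 7, z = 3, w = 4.5, d = 3, c = 'cyan'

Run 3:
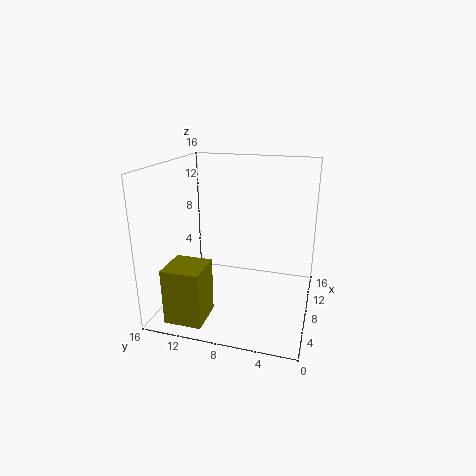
x = 1, y = 10, z = 0.5, w = 4, d = 4, c = 'olive'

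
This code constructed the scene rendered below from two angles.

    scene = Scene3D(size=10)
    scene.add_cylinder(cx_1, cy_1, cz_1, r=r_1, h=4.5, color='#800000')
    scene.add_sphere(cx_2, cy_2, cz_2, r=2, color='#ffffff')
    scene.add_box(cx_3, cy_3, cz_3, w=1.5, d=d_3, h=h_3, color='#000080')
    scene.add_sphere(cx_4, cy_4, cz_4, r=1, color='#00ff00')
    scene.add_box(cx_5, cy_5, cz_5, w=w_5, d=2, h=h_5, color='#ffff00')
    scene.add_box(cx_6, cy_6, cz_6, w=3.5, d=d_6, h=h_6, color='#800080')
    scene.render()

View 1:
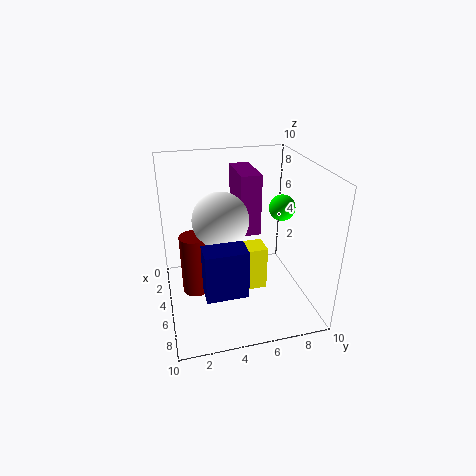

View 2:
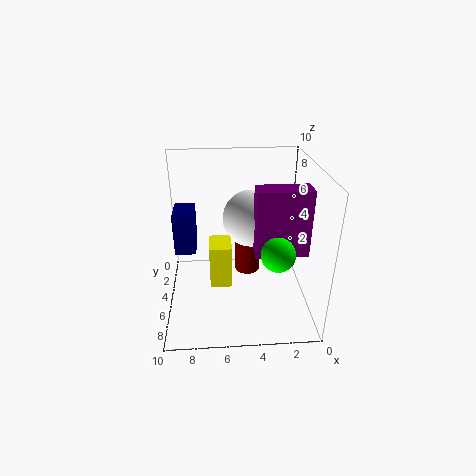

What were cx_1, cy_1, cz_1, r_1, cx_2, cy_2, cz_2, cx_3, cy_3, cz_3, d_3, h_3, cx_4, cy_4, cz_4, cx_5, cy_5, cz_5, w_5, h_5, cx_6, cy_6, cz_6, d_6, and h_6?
cx_1 = 4, cy_1 = 2, cz_1 = 0.5, r_1 = 1, cx_2 = 4, cy_2 = 4, cz_2 = 6, cx_3 = 8, cy_3 = 2, cz_3 = 3.5, d_3 = 2.5, h_3 = 3, cx_4 = 3, cy_4 = 9, cz_4 = 6, cx_5 = 5.5, cy_5 = 4.5, cz_5 = 2, w_5 = 1.5, h_5 = 3, cx_6 = 0.5, cy_6 = 5.5, cz_6 = 4.5, d_6 = 1.5, h_6 = 4.5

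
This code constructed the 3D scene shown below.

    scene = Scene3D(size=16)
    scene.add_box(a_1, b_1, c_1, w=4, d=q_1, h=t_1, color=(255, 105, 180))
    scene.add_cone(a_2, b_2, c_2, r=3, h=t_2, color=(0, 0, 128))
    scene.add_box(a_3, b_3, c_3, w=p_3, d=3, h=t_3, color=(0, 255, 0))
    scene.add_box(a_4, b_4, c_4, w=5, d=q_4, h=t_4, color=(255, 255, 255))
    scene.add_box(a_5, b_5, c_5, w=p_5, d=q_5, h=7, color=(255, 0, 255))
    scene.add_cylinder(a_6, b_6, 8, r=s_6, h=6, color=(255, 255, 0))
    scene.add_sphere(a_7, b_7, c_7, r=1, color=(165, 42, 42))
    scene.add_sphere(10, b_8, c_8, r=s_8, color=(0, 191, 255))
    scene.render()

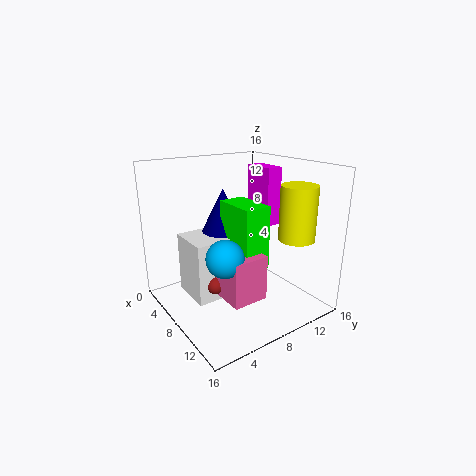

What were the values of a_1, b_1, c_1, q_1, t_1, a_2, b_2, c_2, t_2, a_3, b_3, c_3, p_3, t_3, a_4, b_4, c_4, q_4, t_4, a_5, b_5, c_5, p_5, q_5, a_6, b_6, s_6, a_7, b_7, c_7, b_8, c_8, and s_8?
a_1 = 8
b_1 = 5
c_1 = 2
q_1 = 4
t_1 = 5
a_2 = 5
b_2 = 8
c_2 = 7
t_2 = 6
a_3 = 6
b_3 = 7
c_3 = 5
p_3 = 5
t_3 = 7
a_4 = 3
b_4 = 3
c_4 = 1
q_4 = 4
t_4 = 7
a_5 = 3
b_5 = 13
c_5 = 8
p_5 = 4
q_5 = 2
a_6 = 12
b_6 = 13
s_6 = 2
a_7 = 8
b_7 = 5
c_7 = 3
b_8 = 5
c_8 = 7
s_8 = 2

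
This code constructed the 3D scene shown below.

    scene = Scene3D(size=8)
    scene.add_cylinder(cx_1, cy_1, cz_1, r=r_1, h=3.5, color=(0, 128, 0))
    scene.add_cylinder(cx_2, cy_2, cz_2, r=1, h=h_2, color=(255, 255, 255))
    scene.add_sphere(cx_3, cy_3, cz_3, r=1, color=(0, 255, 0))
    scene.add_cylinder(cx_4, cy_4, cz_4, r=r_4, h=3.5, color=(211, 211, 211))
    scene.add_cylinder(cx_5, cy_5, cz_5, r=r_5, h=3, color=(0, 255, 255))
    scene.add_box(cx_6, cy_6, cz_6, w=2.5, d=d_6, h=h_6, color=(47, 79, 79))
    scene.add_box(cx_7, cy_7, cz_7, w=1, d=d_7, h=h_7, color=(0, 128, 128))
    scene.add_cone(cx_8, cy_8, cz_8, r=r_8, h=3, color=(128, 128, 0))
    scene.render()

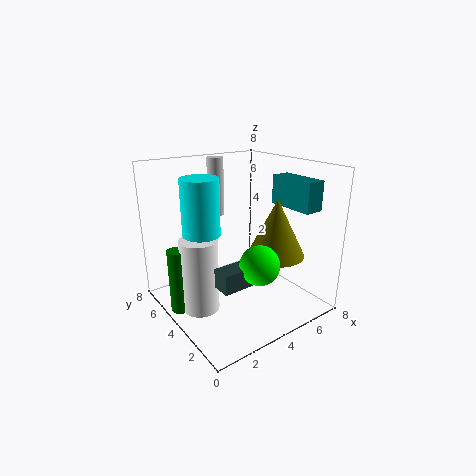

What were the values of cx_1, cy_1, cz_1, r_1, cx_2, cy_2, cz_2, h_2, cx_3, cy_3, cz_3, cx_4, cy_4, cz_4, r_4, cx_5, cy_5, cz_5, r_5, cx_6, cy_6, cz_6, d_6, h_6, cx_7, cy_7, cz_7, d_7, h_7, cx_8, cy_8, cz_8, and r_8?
cx_1 = 0.5
cy_1 = 4.5
cz_1 = 0.5
r_1 = 0.5
cx_2 = 1.5
cy_2 = 4
cz_2 = 0.5
h_2 = 4
cx_3 = 3.5
cy_3 = 1.5
cz_3 = 3.5
cx_4 = 4.5
cy_4 = 7
cz_4 = 4.5
r_4 = 0.5
cx_5 = 2
cy_5 = 4.5
cz_5 = 4.5
r_5 = 1
cx_6 = 1.5
cy_6 = 1.5
cz_6 = 2.5
d_6 = 1
h_6 = 1
cx_7 = 5.5
cy_7 = 0.5
cz_7 = 6
d_7 = 2.5
h_7 = 1.5
cx_8 = 5
cy_8 = 2
cz_8 = 3.5
r_8 = 1.5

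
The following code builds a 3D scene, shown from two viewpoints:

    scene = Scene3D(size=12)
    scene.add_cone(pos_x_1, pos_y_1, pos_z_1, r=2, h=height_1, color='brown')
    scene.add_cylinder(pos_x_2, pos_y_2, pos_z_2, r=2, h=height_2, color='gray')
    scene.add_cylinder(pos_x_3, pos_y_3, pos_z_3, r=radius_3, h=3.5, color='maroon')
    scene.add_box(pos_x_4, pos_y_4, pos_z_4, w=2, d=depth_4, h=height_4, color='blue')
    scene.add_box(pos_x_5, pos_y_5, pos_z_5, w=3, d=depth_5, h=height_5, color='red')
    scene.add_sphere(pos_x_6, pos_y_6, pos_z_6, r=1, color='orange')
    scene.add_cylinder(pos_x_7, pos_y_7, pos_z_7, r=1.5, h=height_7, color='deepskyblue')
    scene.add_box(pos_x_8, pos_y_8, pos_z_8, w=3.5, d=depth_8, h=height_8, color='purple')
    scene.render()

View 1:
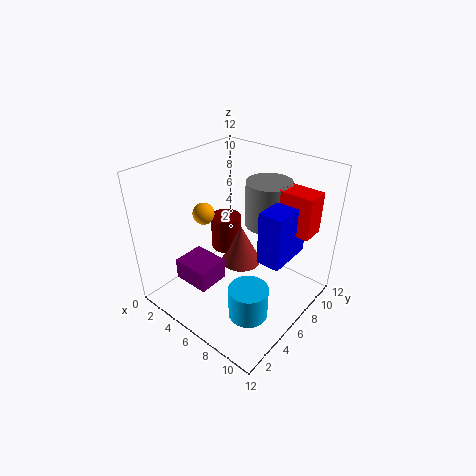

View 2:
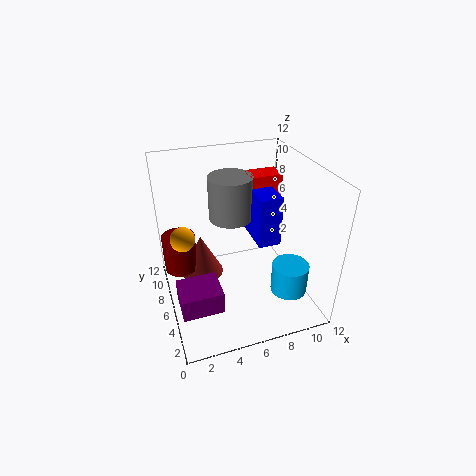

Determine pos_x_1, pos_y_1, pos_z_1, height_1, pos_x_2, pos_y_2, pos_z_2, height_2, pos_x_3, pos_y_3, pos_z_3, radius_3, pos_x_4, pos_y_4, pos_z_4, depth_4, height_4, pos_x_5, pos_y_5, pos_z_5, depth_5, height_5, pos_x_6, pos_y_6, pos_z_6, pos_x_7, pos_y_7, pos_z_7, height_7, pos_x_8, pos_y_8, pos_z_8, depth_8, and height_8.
pos_x_1 = 3.5, pos_y_1 = 9.5, pos_z_1 = 0.5, height_1 = 4, pos_x_2 = 6.5, pos_y_2 = 9.5, pos_z_2 = 6, height_2 = 4, pos_x_3 = 1.5, pos_y_3 = 9.5, pos_z_3 = 1.5, radius_3 = 1.5, pos_x_4 = 8, pos_y_4 = 6, pos_z_4 = 4.5, depth_4 = 4, height_4 = 4.5, pos_x_5 = 8, pos_y_5 = 8.5, pos_z_5 = 6.5, depth_5 = 2, height_5 = 3.5, pos_x_6 = 1.5, pos_y_6 = 6.5, pos_z_6 = 6.5, pos_x_7 = 9.5, pos_y_7 = 3, pos_z_7 = 2, height_7 = 2.5, pos_x_8 = 0.5, pos_y_8 = 3.5, pos_z_8 = 0.5, depth_8 = 3, height_8 = 2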